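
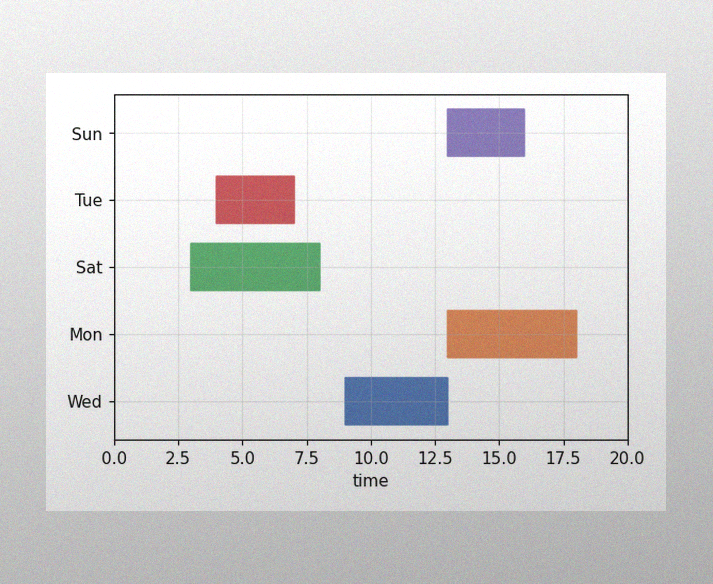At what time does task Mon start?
The image has some photo noise and uneven lighting. The Mon bar begins at t=13.

13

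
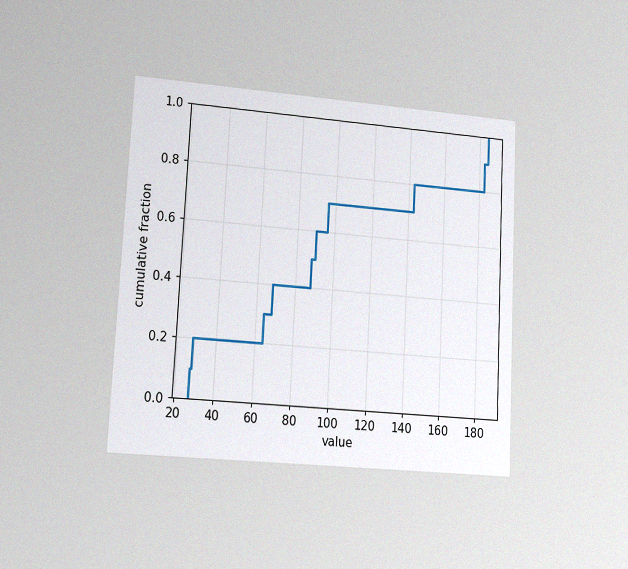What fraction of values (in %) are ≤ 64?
The chart is tilted about 3° clockwise and viewed at a slight angle, with some photo noise. At x=64 the ECDF step is at 30%.

30%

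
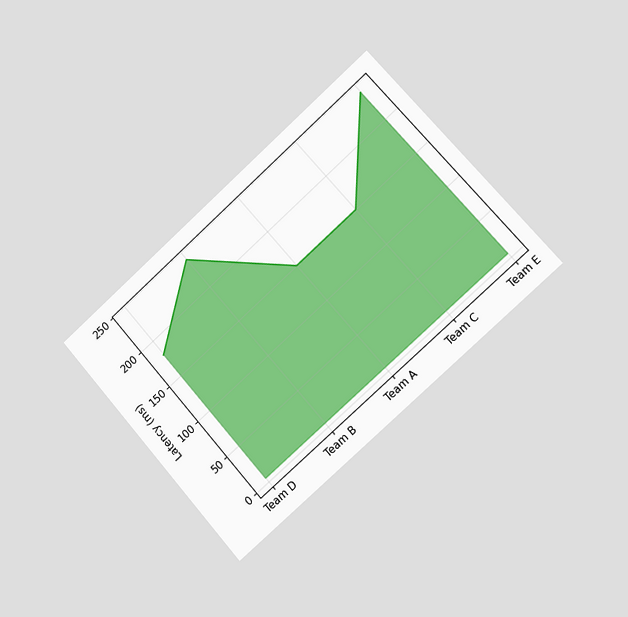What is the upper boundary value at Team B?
240ms

The chart is tilted about 41° counter-clockwise and viewed slightly from the right. At Team B the upper boundary is at 240ms.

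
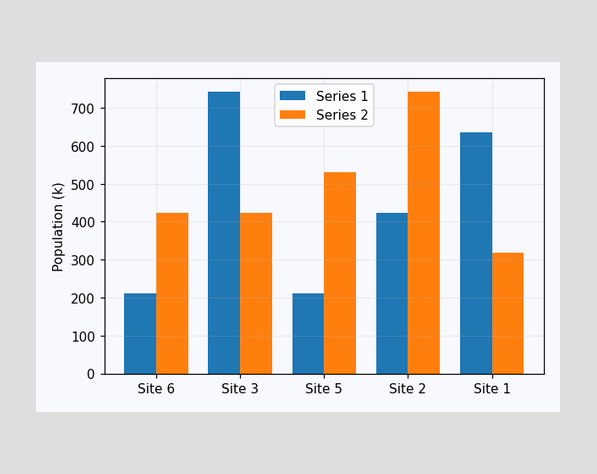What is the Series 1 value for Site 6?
The Series 1 bar at Site 6 reaches 212k on the y-axis.

212k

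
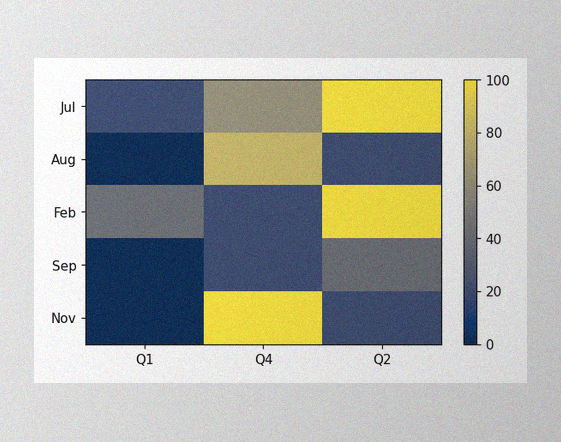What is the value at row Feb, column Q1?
The image has some photo noise and uneven lighting. Matching cell (Feb, Q1) against the colorbar gives 40.

40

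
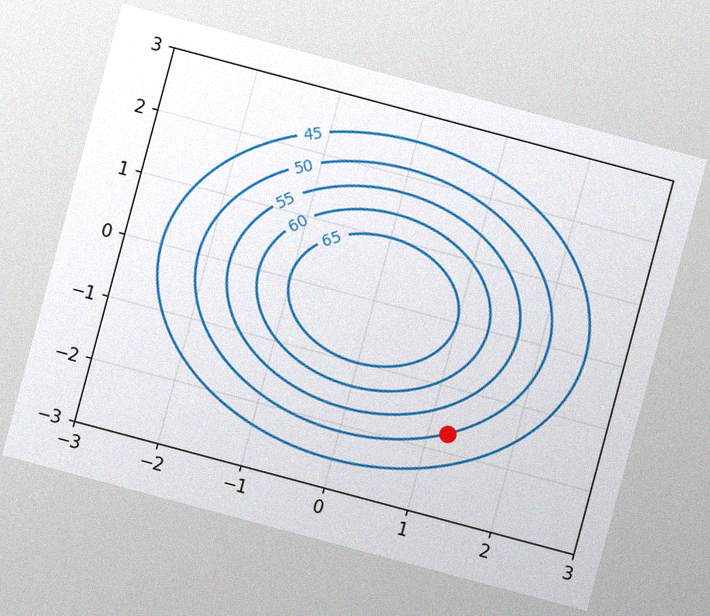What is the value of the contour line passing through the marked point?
50

The chart is tilted about 15° clockwise, with some photo noise. The marked point sits on the contour labelled 50.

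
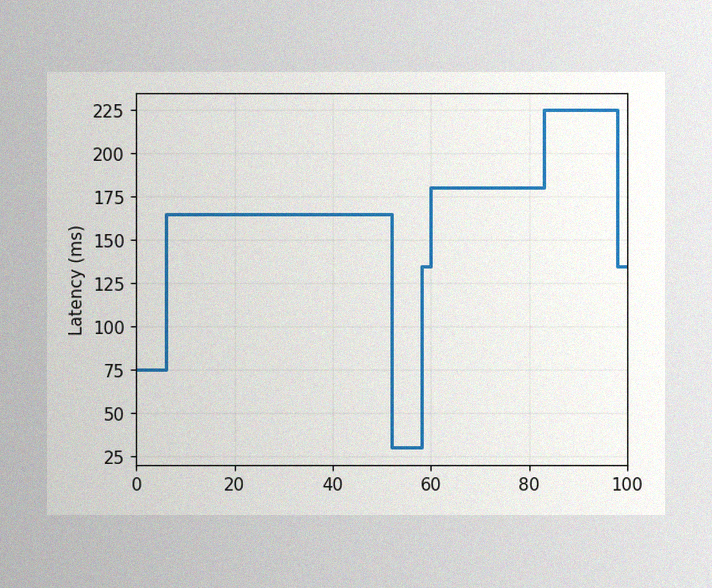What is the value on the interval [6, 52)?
165ms

The image has some photo noise and uneven lighting. On [6, 52) the step sits at 165ms.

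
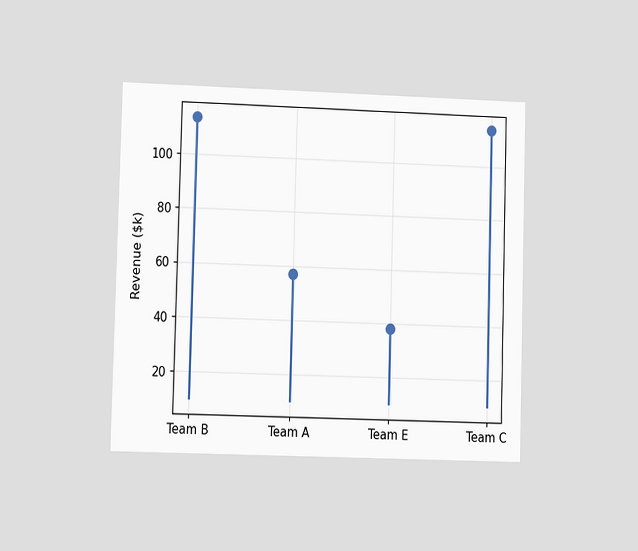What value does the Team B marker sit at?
$114k

The chart is viewed at a slight angle. The Team B marker sits at $114k.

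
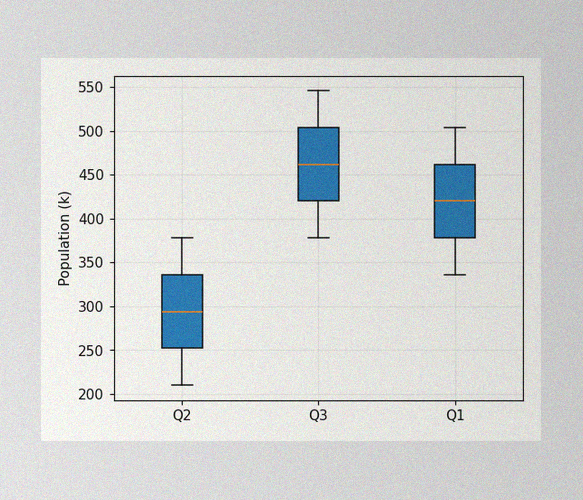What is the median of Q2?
294k

The image has some photo noise and uneven lighting. The median line in the Q2 box sits at 294k.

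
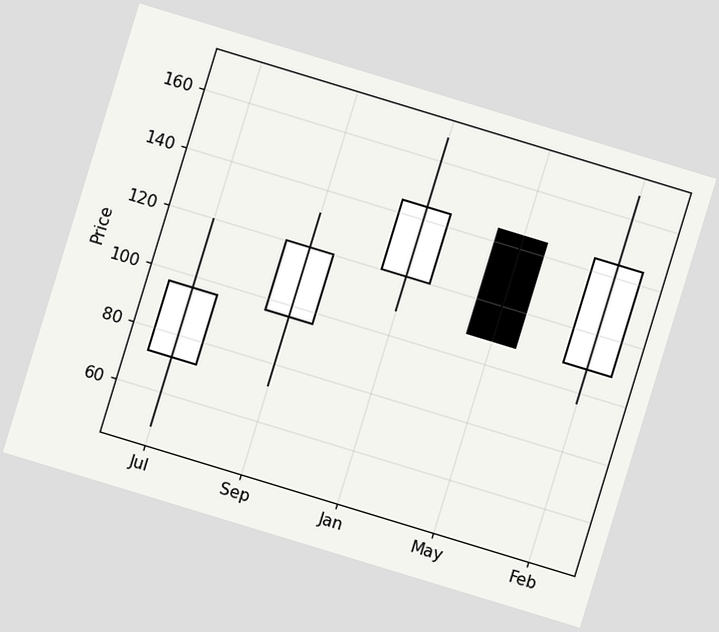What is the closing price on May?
108

The chart is tilted about 17° clockwise. The May candle closes at 108.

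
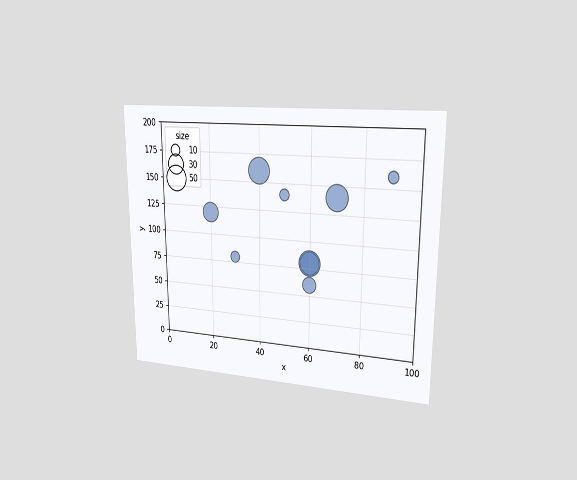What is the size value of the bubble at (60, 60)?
The chart is viewed slightly from the right. Matching the bubble at (60, 60) against the size legend gives 20.

20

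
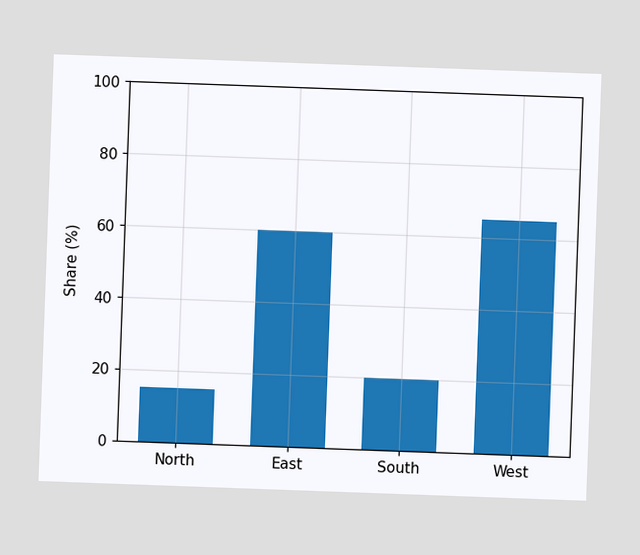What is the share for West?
65%

The chart is tilted about 2° clockwise. Reading along the chart's y-axis, the West bar reaches 65%.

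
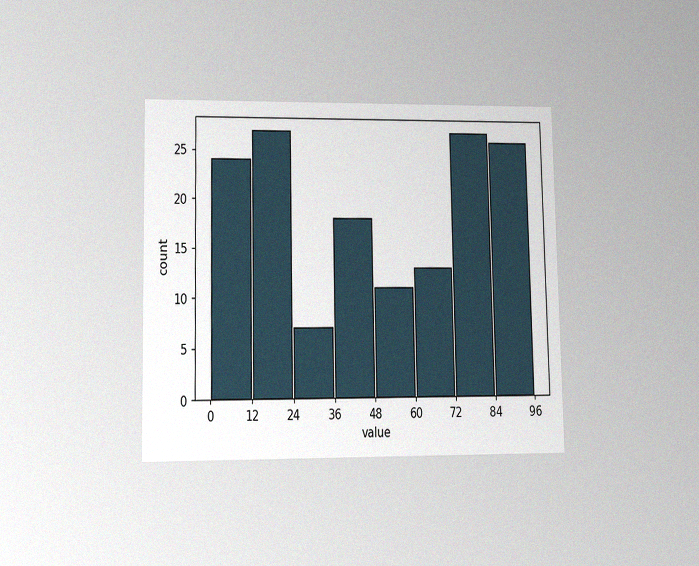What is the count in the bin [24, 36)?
The chart is viewed at a slight angle, with some photo noise. The [24, 36) bin has height 7.

7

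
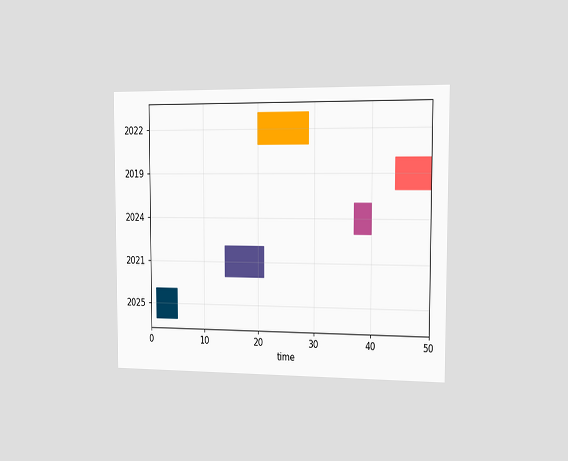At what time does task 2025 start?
The chart is viewed slightly from the right. The 2025 bar begins at t=1.

1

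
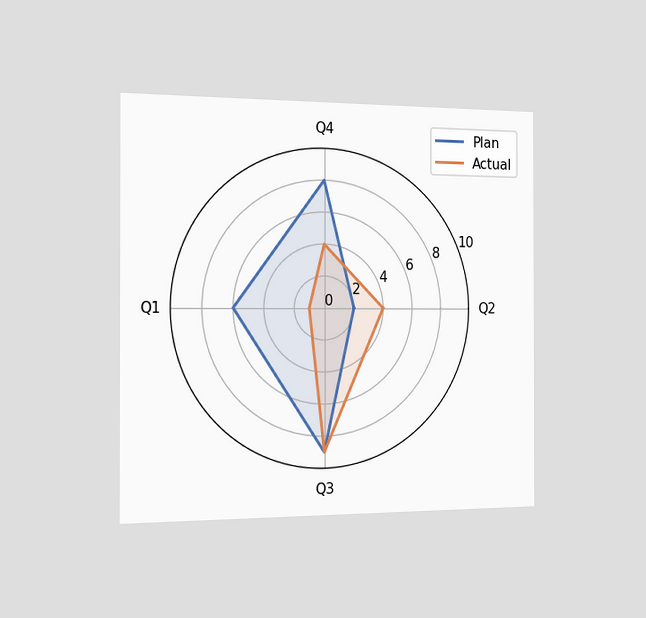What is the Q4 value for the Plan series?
8

The chart is viewed slightly from the left. On the Q4 axis, Plan reaches 8.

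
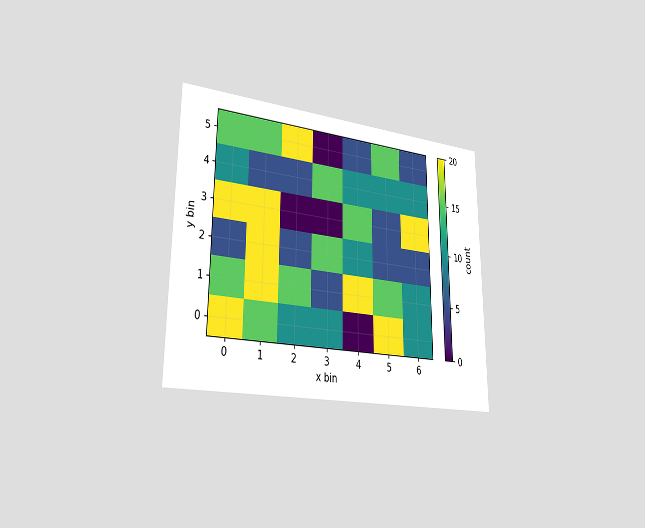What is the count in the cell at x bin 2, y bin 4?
5

The chart is viewed slightly from the left. Matching the cell (2, 4) against the colorbar gives 5.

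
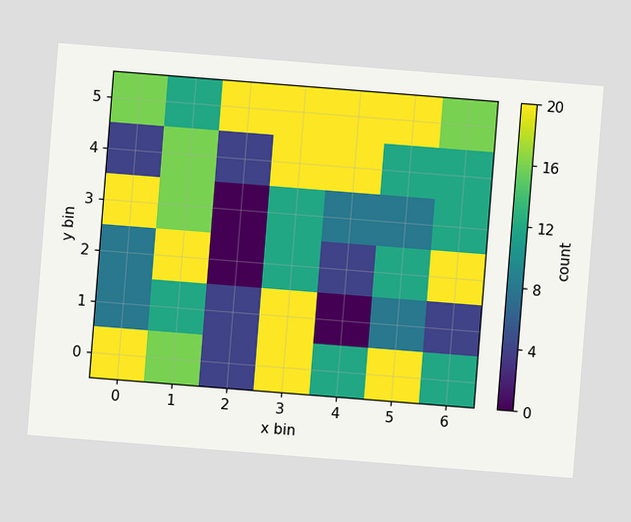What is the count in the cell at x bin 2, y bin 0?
4

The chart is tilted about 5° clockwise. Matching the cell (2, 0) against the colorbar gives 4.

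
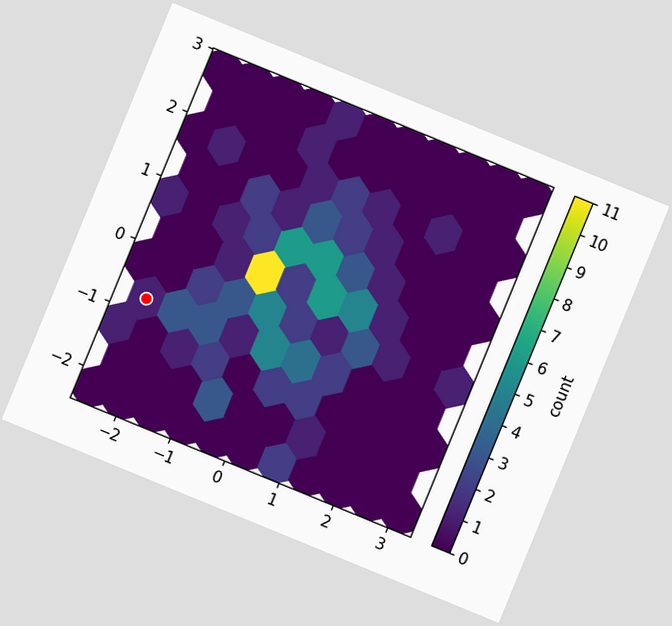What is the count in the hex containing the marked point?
The chart is tilted about 22° clockwise. The marked hex reads 1 on the colorbar.

1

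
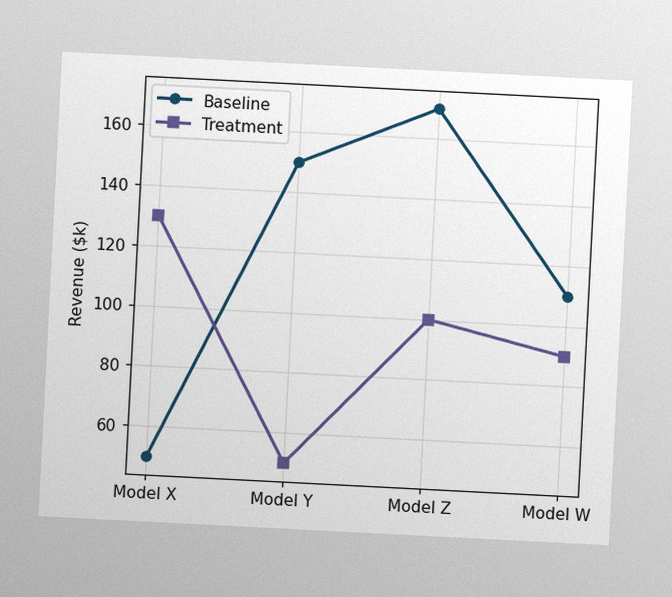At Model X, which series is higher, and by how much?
The chart is tilted about 3° clockwise, with some photo noise. At Model X, Treatment sits above the other line by $80k.

Treatment, by $80k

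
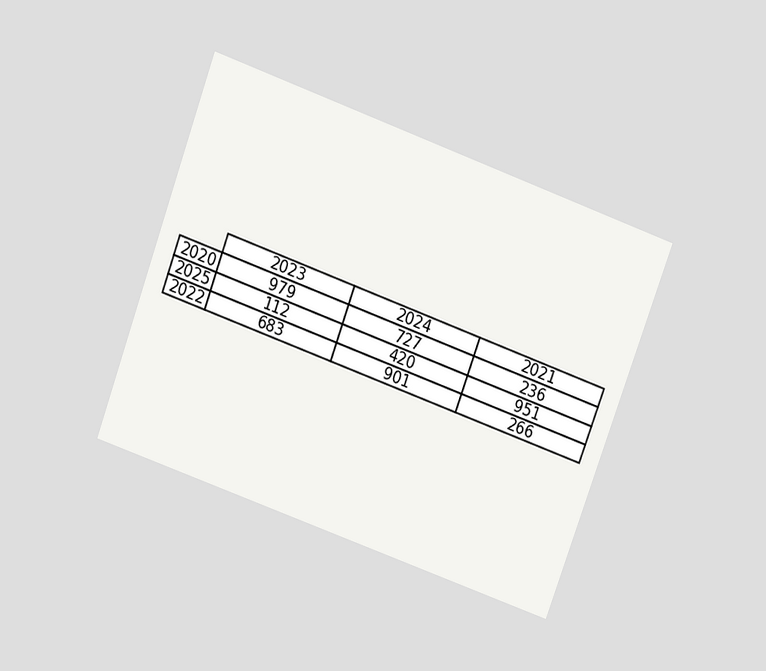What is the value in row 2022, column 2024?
901

The chart is tilted about 20° clockwise and viewed slightly from above. The (2022, 2024) cell reads 901.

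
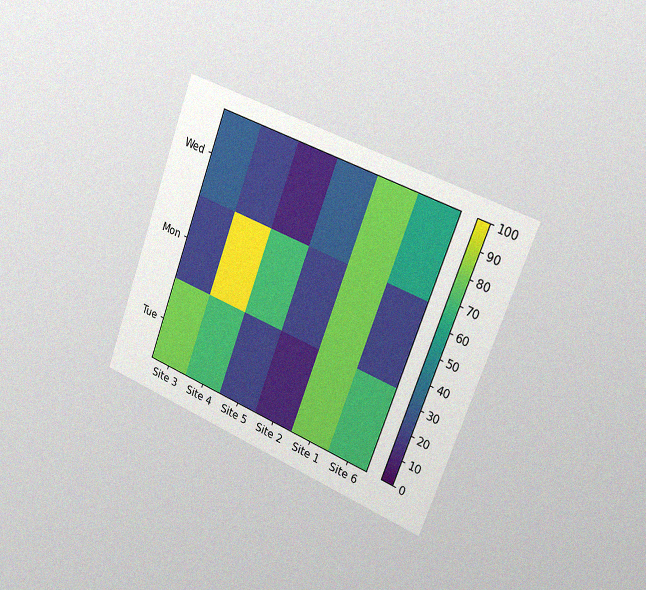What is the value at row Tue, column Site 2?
The chart is tilted about 21° clockwise and viewed slightly from the right, with some photo noise. Matching cell (Tue, Site 2) against the colorbar gives 10.

10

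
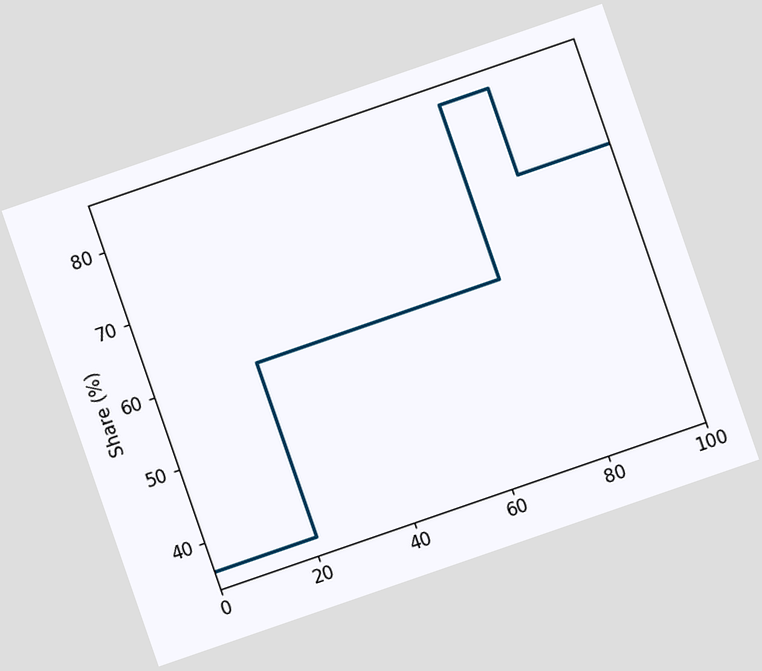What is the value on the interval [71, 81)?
The chart is tilted about 19° counter-clockwise. On [71, 81) the step sits at 84%.

84%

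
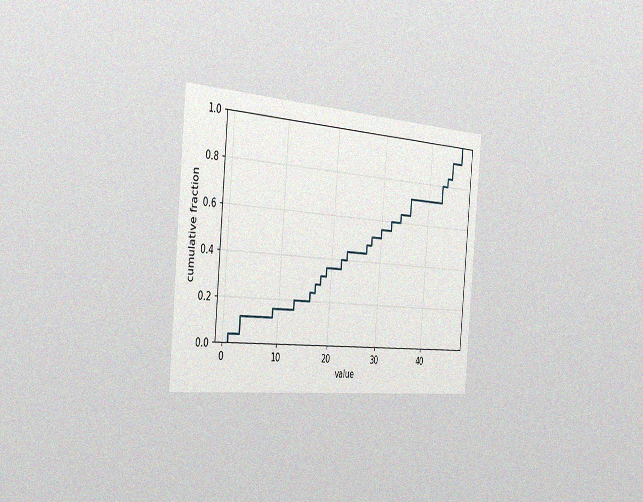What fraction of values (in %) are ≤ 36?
72%

The chart is tilted about 5° clockwise and viewed slightly from the left, with some photo noise. At x=36 the ECDF step is at 72%.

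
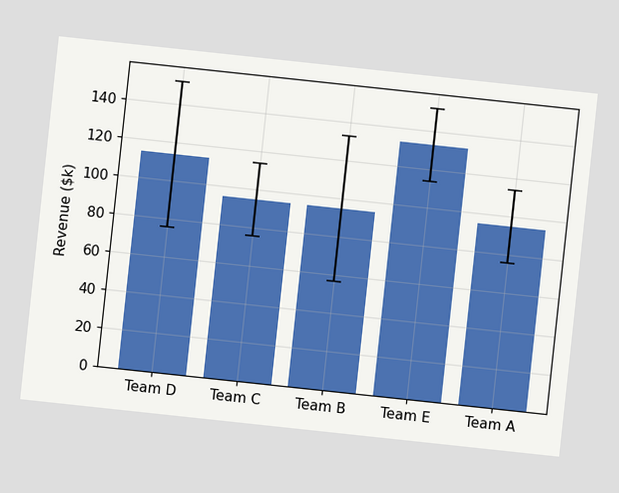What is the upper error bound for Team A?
The chart is tilted about 6° clockwise. The Team A bar's upper whisker reaches $114k.

$114k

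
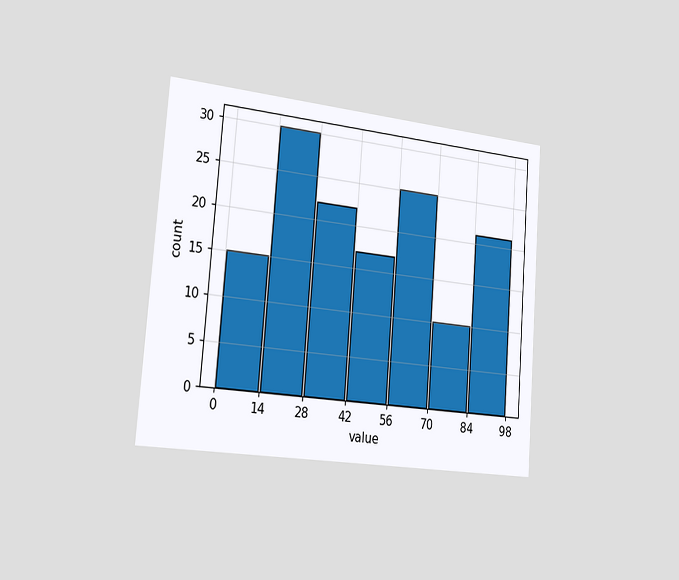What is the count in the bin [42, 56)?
The chart is tilted about 4° clockwise and viewed slightly from the left. The [42, 56) bin has height 17.

17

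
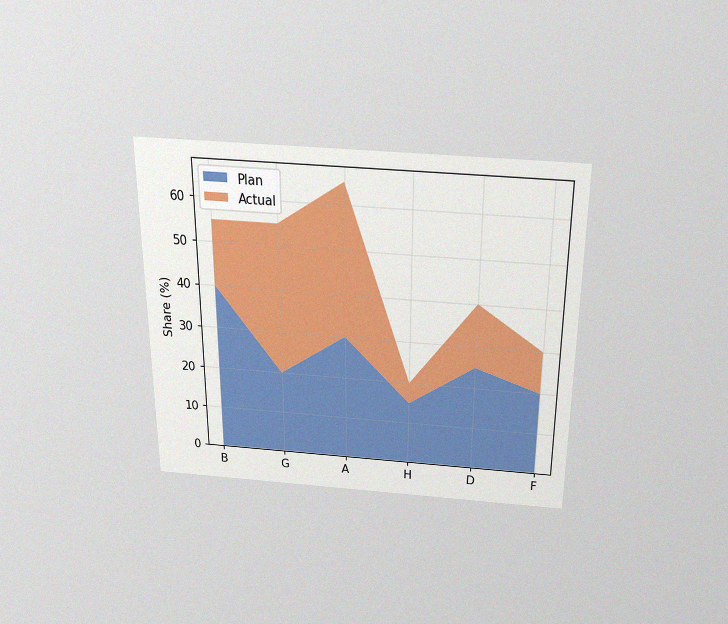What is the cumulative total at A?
The chart is viewed slightly from above, with some photo noise. The stacked total at A reaches 65%.

65%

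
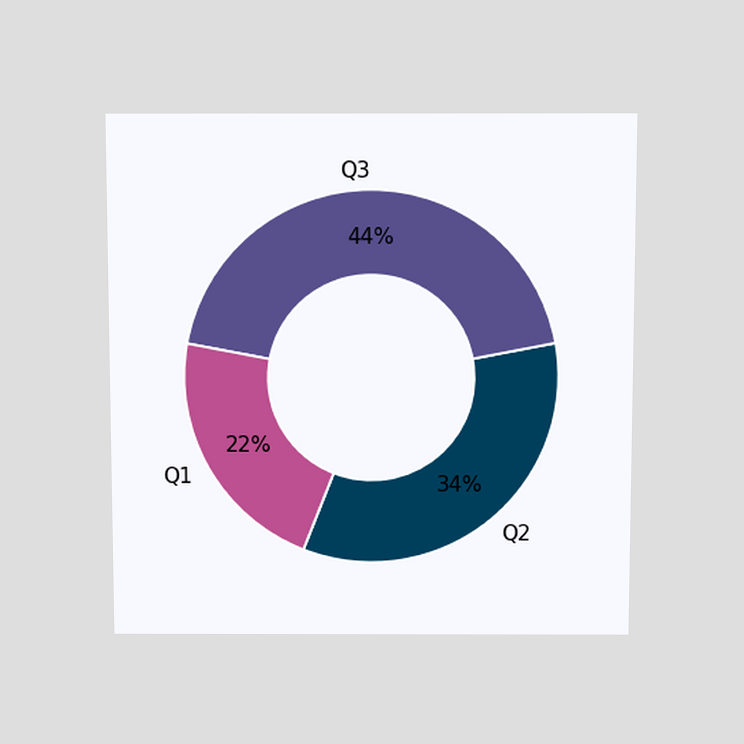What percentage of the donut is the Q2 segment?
The chart is viewed slightly from above. The Q2 segment takes up 34% of the ring.

34%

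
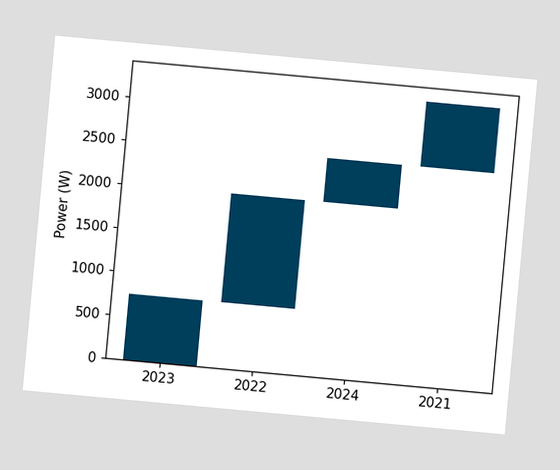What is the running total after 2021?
The chart is tilted about 5° clockwise. After 2021 the running total reaches 3250W.

3250W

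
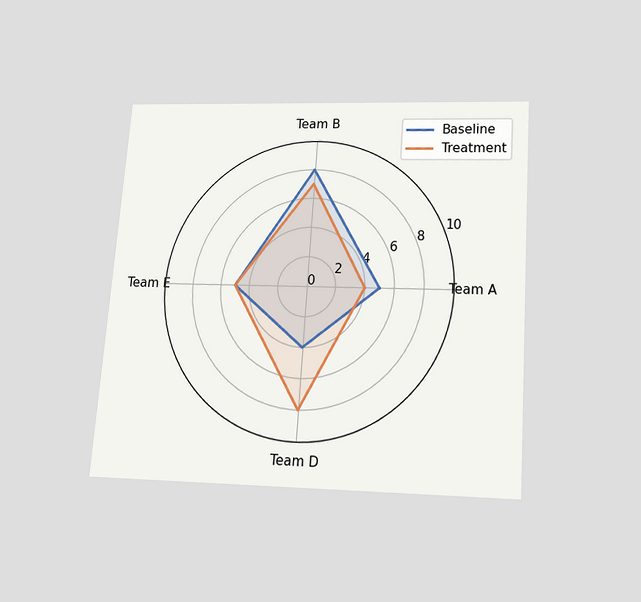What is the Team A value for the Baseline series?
5

The chart is tilted about 4° clockwise and viewed slightly from below. On the Team A axis, Baseline reaches 5.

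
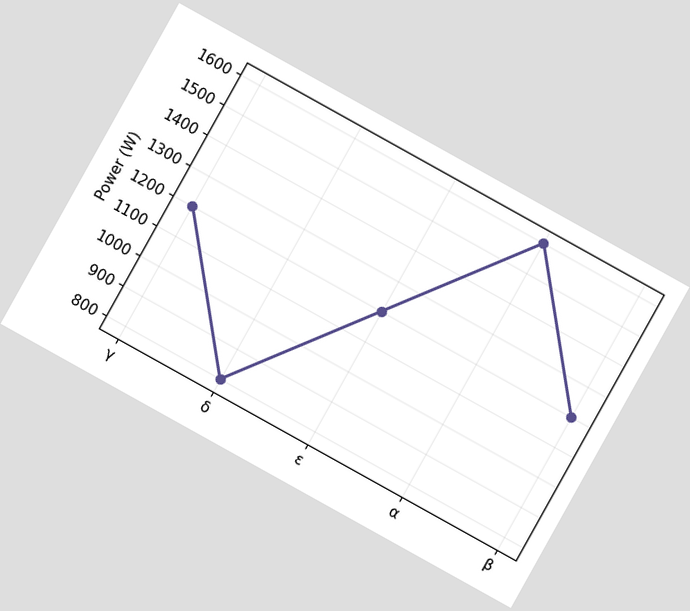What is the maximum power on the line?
The chart is tilted about 29° clockwise. The highest point is at α, and reading across to the y-axis gives 1600W.

1600W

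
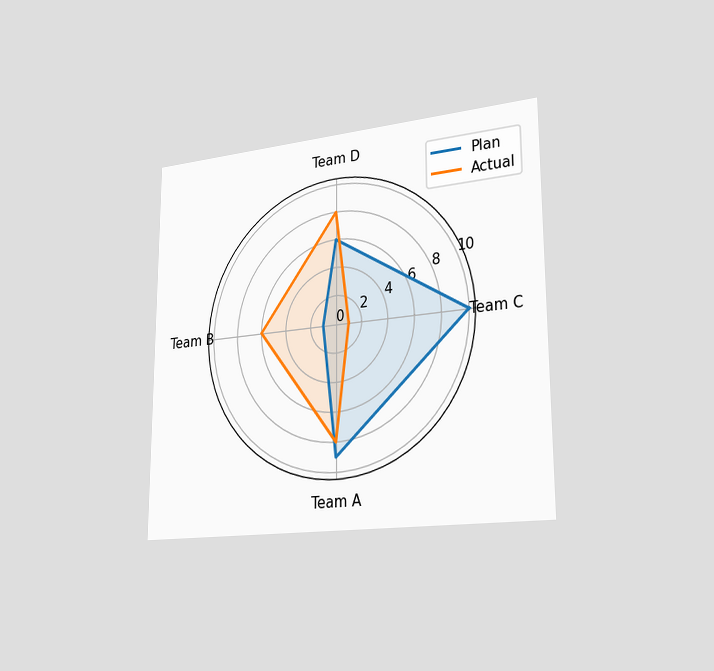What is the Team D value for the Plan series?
The chart is viewed slightly from the right. On the Team D axis, Plan reaches 6.

6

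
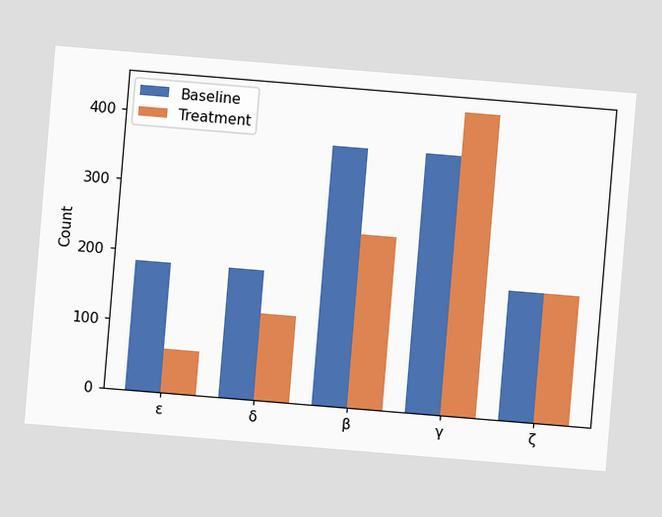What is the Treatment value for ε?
62

The chart is tilted about 5° clockwise. The Treatment bar at ε reaches 62 on the y-axis.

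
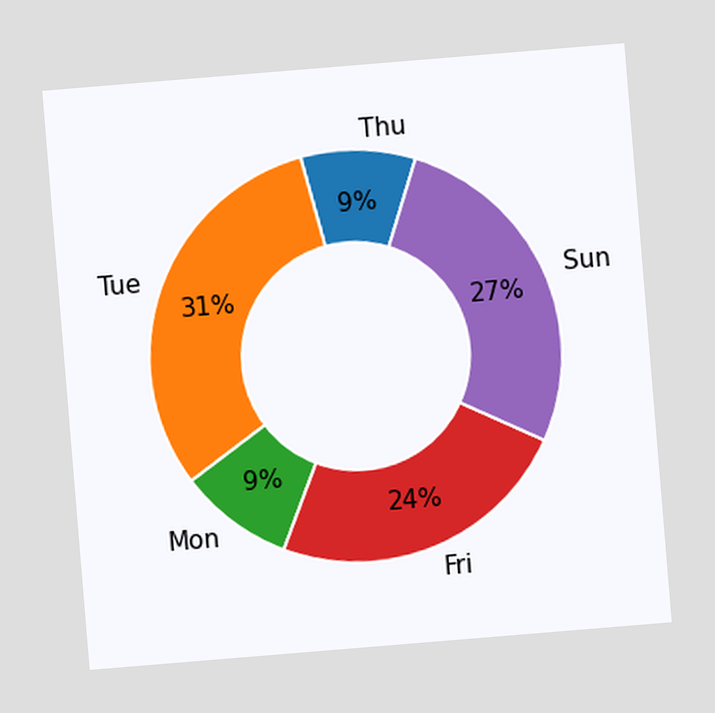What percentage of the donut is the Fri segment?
The chart is tilted about 5° counter-clockwise. The Fri segment takes up 24% of the ring.

24%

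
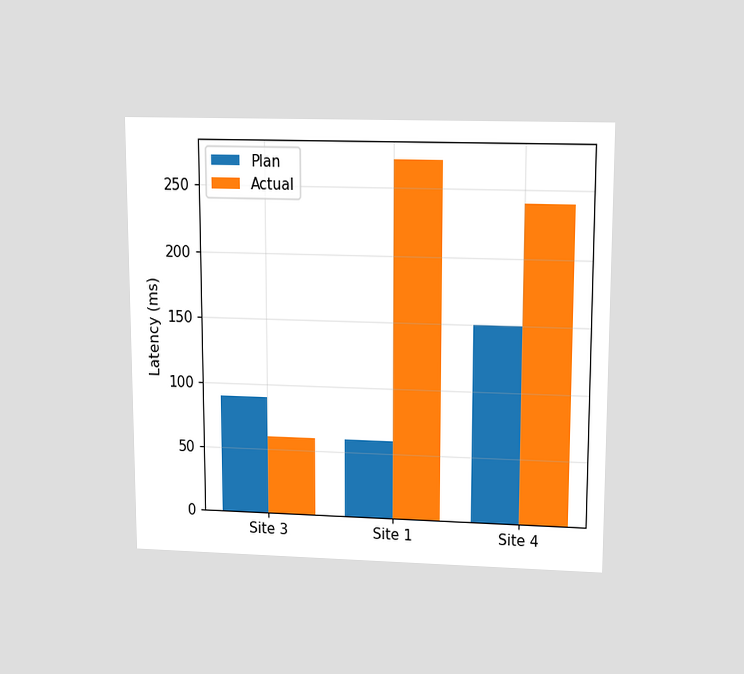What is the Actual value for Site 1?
270ms

The chart is viewed slightly from above. The Actual bar at Site 1 reaches 270ms on the y-axis.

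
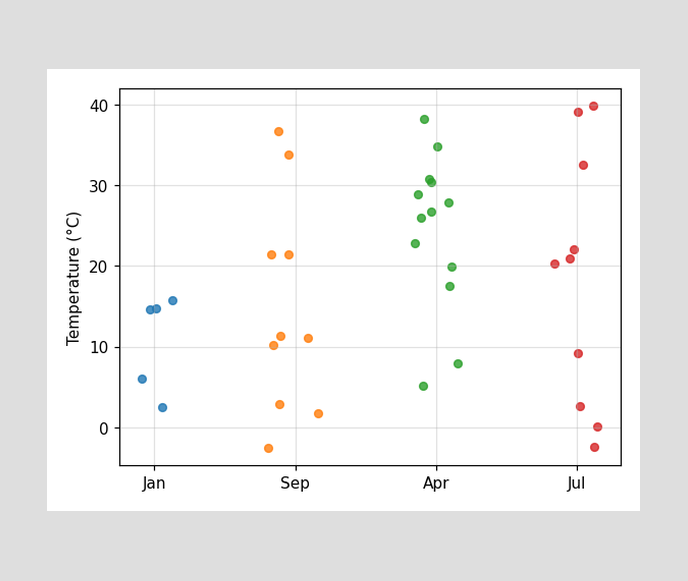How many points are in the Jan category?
Counting the markers in the Jan column gives 5.

5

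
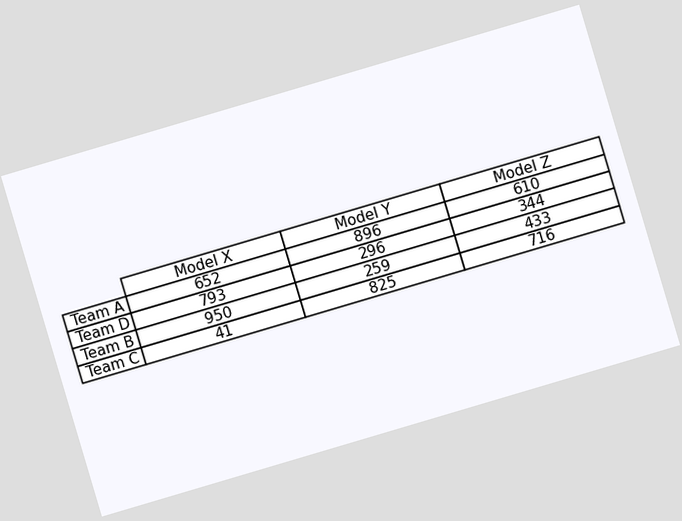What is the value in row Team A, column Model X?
The chart is tilted about 17° counter-clockwise. The (Team A, Model X) cell reads 652.

652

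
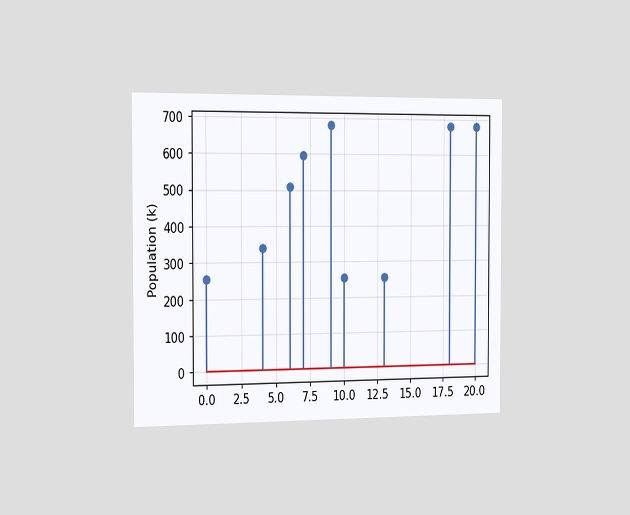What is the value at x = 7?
595k

The chart is viewed slightly from the left. The stem at x=7 reaches 595k.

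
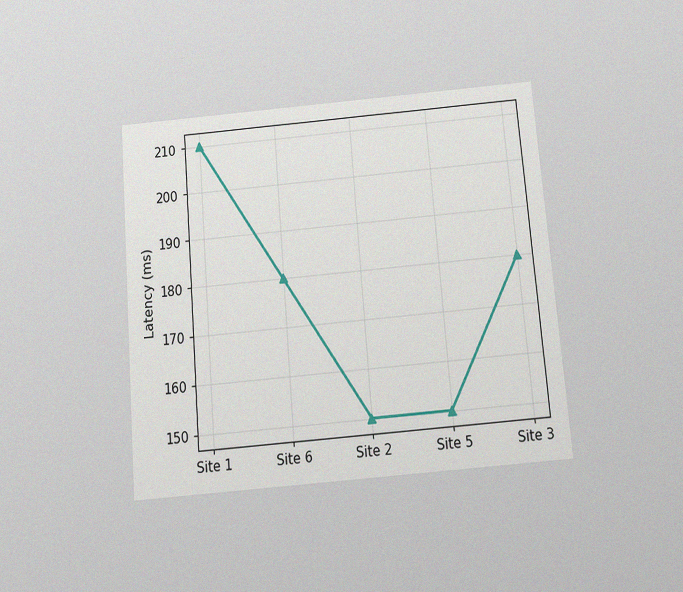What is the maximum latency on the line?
The chart is tilted about 5° counter-clockwise and viewed slightly from below, with some photo noise. The highest point is at Site 1, and reading across to the y-axis gives 210ms.

210ms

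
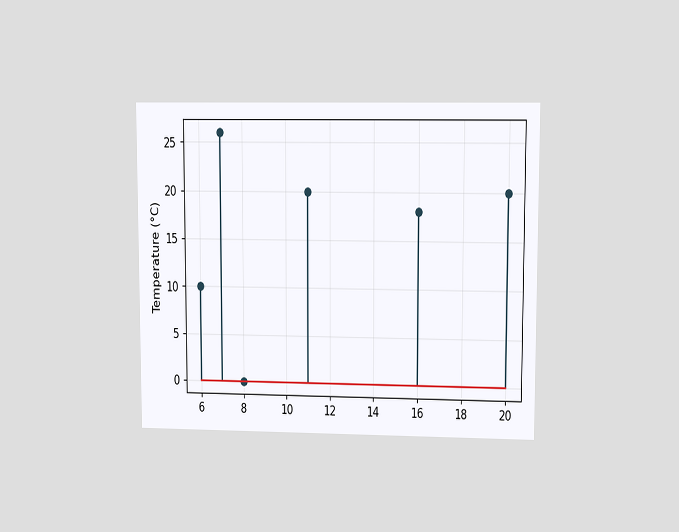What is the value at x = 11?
The chart is viewed at a slight angle. The stem at x=11 reaches 20°C.

20°C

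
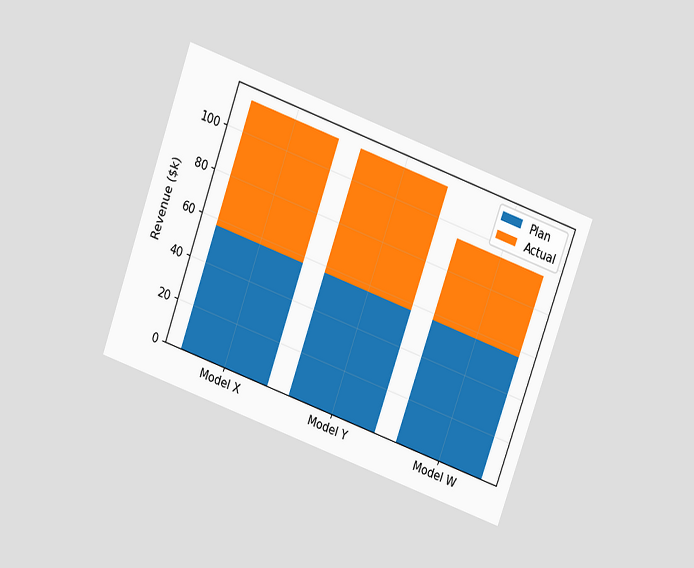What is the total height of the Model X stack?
The chart is tilted about 20° clockwise and viewed slightly from above. The Model X stack's top reaches $114k on the y-axis.

$114k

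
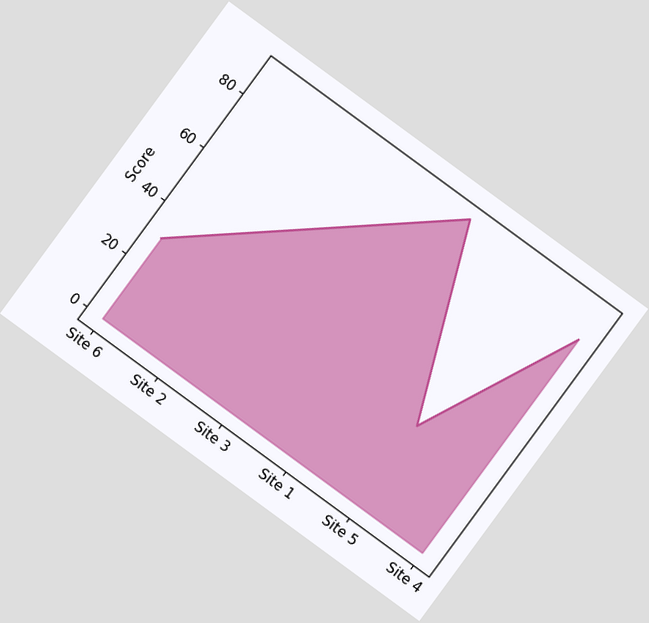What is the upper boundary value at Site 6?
30

The chart is tilted about 36° clockwise. At Site 6 the upper boundary is at 30.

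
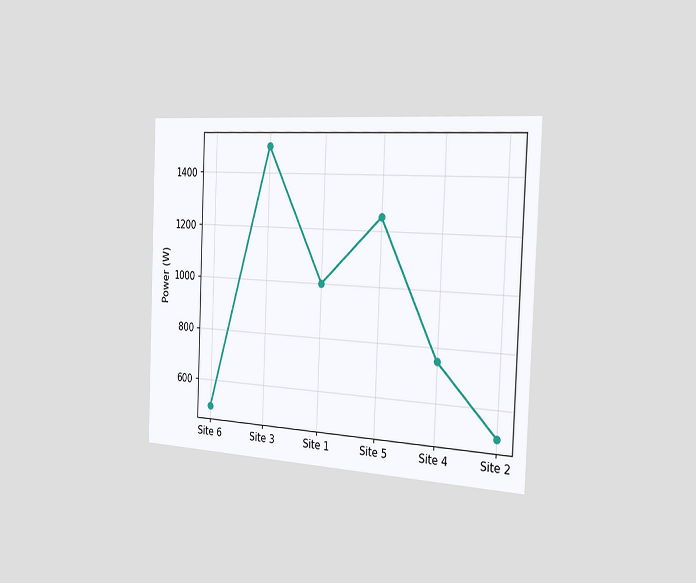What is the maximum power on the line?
1500W

The chart is tilted about 2° clockwise and viewed slightly from the right. The highest point is at Site 3, and reading across to the y-axis gives 1500W.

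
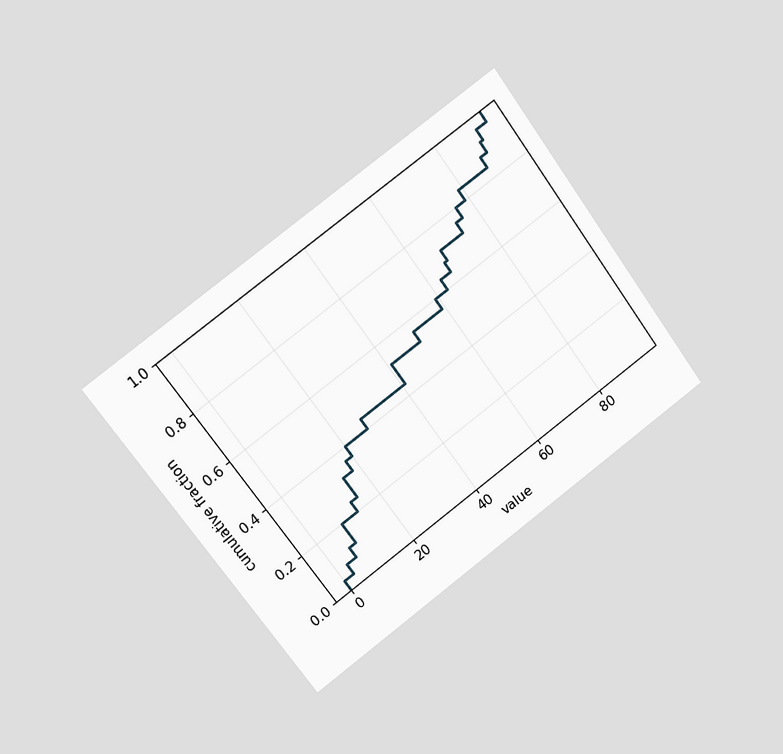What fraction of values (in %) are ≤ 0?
4%

The chart is tilted about 36° counter-clockwise and viewed slightly from the left. At x=0 the ECDF step is at 4%.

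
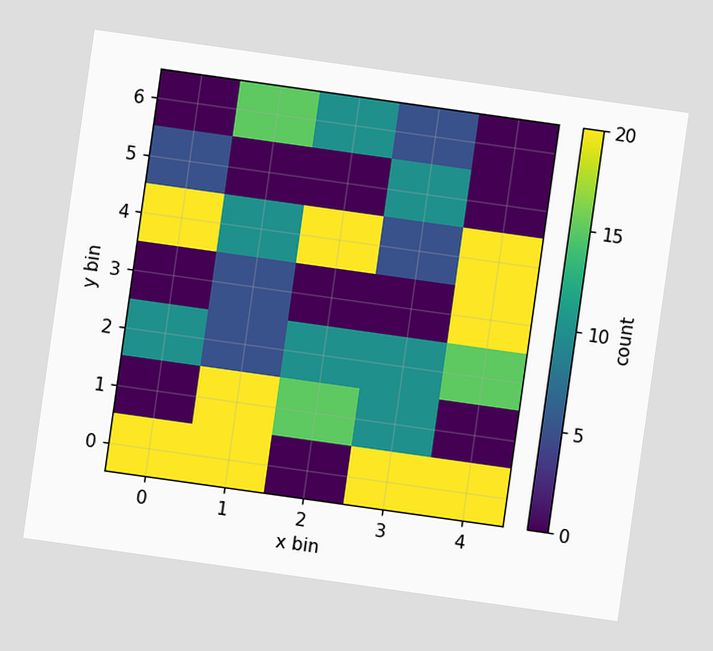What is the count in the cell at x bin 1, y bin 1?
20

The chart is tilted about 8° clockwise. Matching the cell (1, 1) against the colorbar gives 20.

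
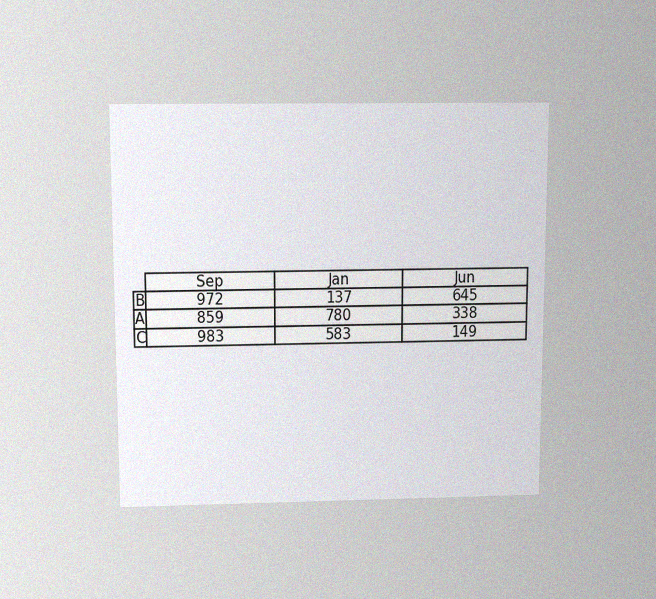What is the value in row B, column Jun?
The chart is viewed slightly from above, with some photo noise. The (B, Jun) cell reads 645.

645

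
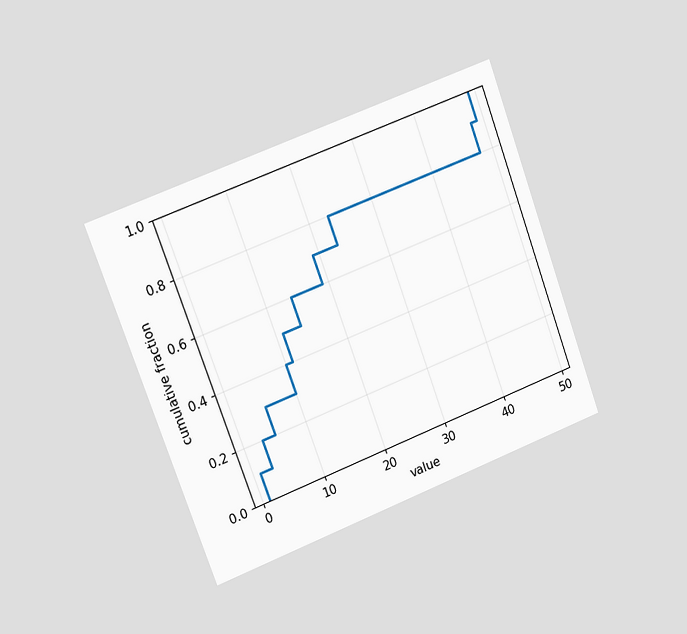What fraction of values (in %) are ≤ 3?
20%

The chart is tilted about 20° counter-clockwise and viewed slightly from the left. At x=3 the ECDF step is at 20%.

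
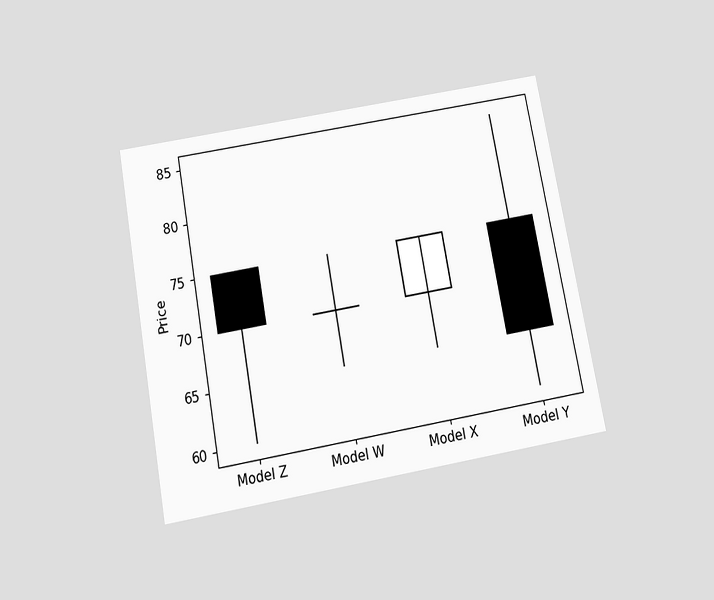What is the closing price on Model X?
The chart is tilted about 10° counter-clockwise and viewed slightly from below. The Model X candle closes at 75.

75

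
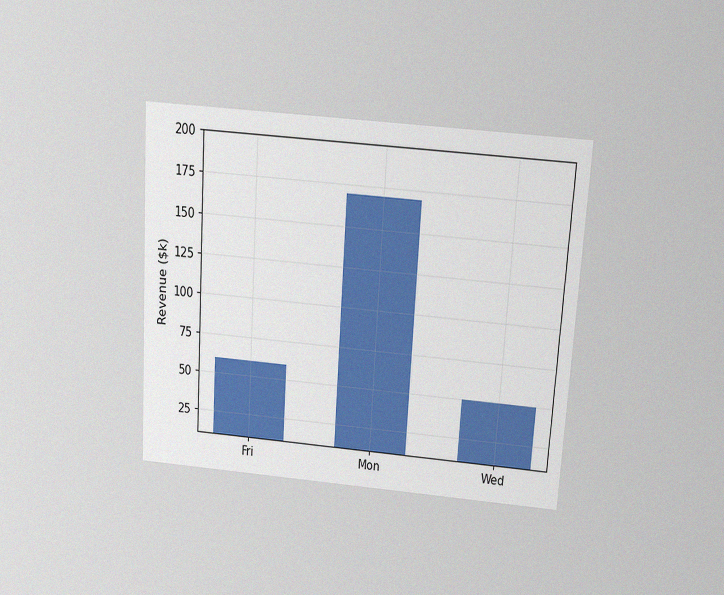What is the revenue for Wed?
The chart is tilted about 4° clockwise and viewed slightly from above, with some photo noise. Reading along the chart's y-axis, the Wed bar reaches $50k.

$50k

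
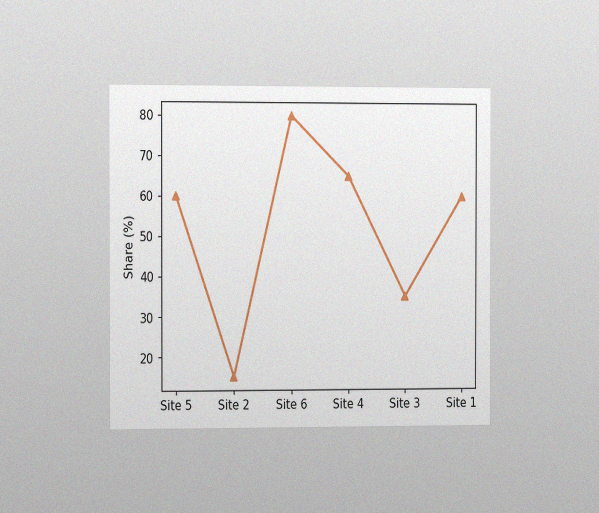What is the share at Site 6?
80%

The chart is viewed slightly from the left, with some photo noise. At Site 6, the line is at 80%.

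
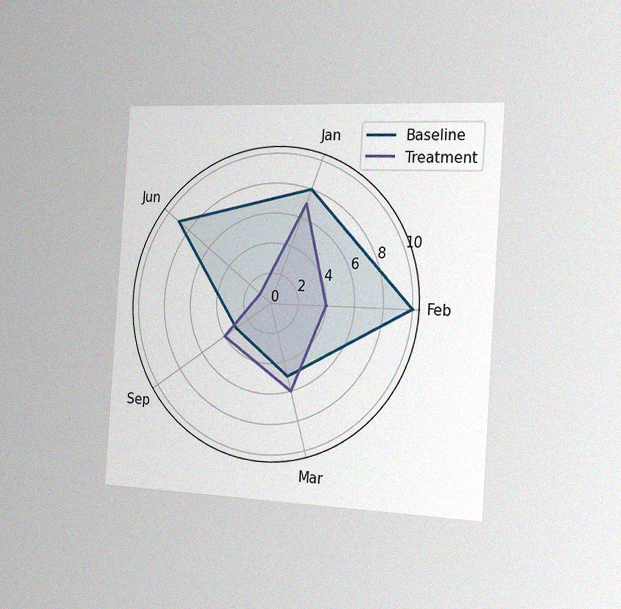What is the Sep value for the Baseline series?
The chart is tilted about 4° clockwise and viewed slightly from the right, with some photo noise. On the Sep axis, Baseline reaches 3.

3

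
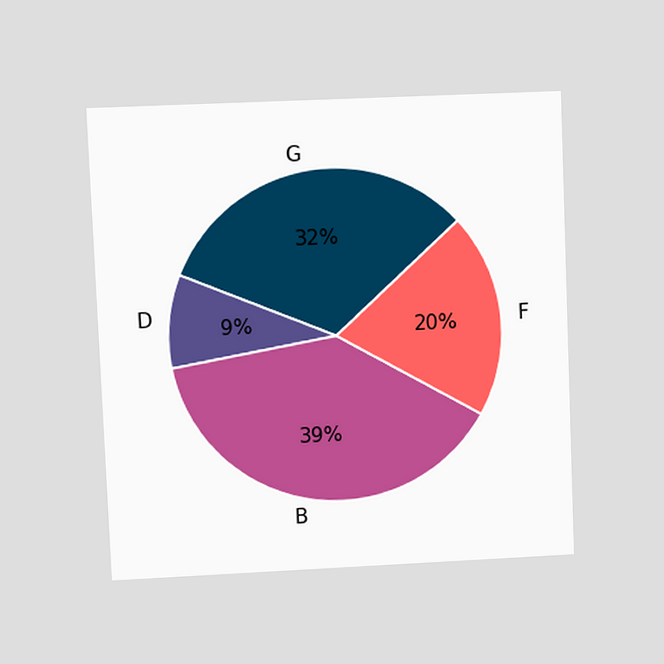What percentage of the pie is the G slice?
32%

The chart is tilted about 2° counter-clockwise and viewed at a slight angle. The G slice takes up 32% of the pie.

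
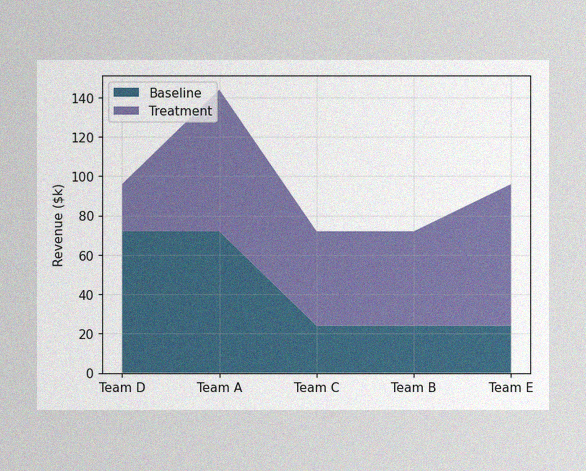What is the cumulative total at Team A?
$144k

The image has some photo noise and uneven lighting. The stacked total at Team A reaches $144k.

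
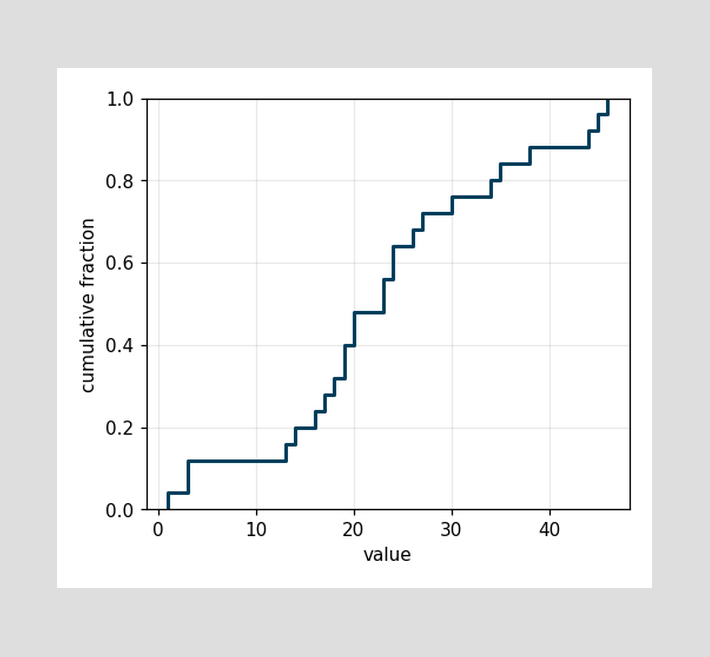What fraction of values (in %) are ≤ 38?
88%

At x=38 the ECDF step is at 88%.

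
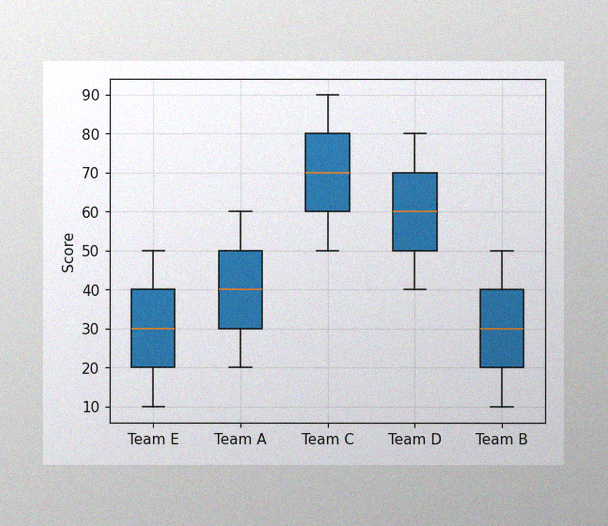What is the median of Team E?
30

The image has some photo noise and uneven lighting. The median line in the Team E box sits at 30.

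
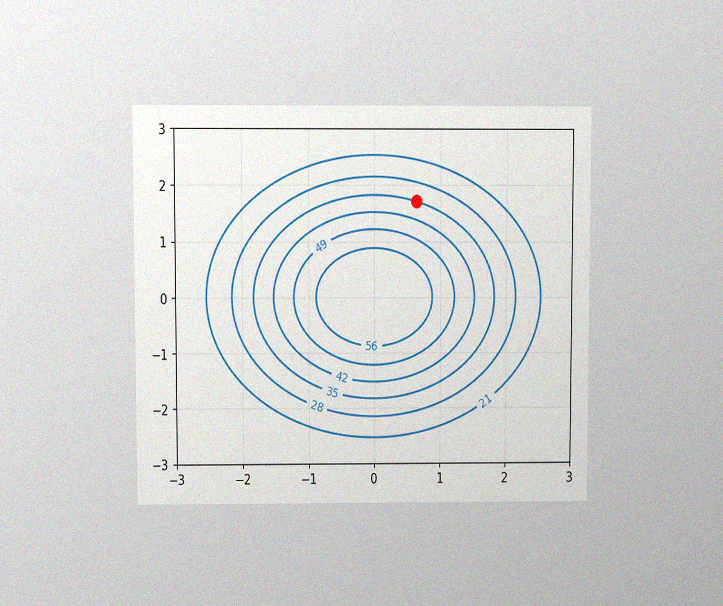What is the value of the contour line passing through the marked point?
35

The chart is viewed at a slight angle, with some photo noise. The marked point sits on the contour labelled 35.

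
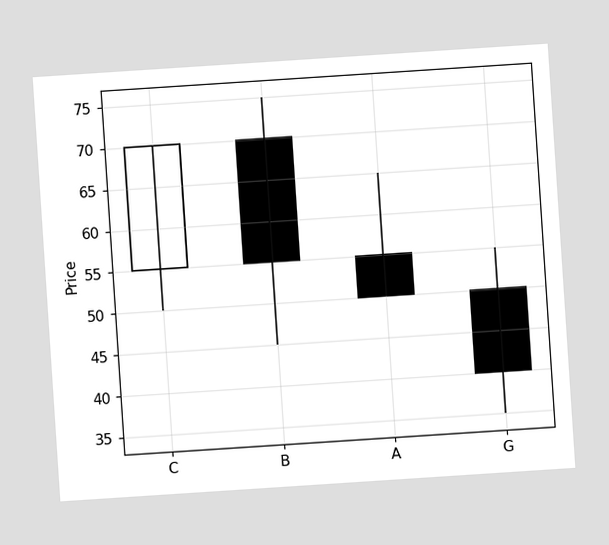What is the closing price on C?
The chart is tilted about 4° counter-clockwise. The C candle closes at 70.

70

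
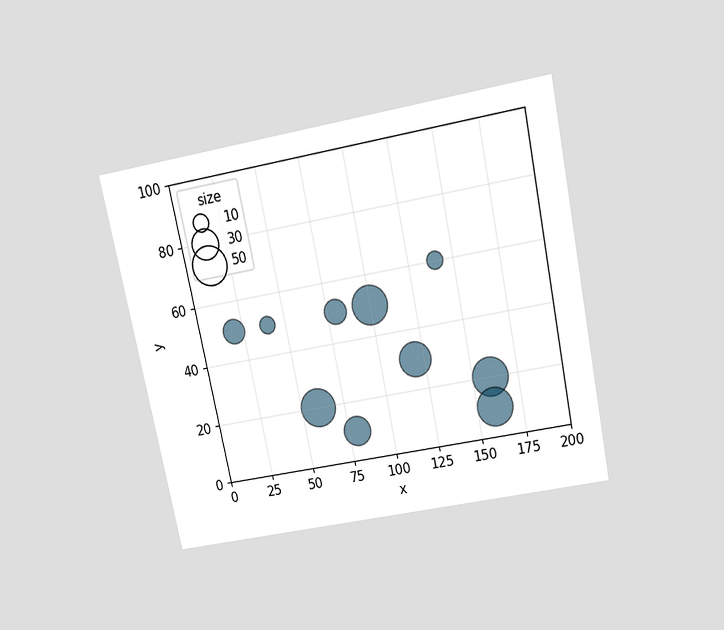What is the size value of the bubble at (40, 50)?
10

The chart is tilted about 12° counter-clockwise and viewed slightly from above. Matching the bubble at (40, 50) against the size legend gives 10.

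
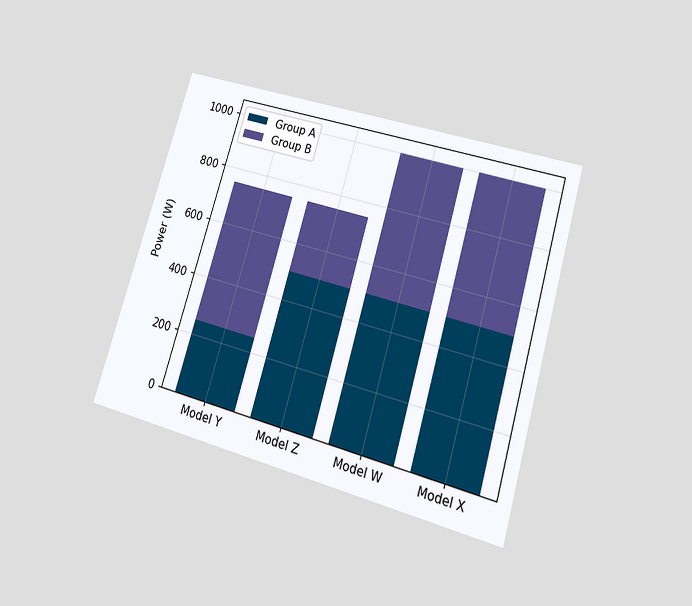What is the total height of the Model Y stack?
750W

The chart is tilted about 16° clockwise and viewed at a slight angle. The Model Y stack's top reaches 750W on the y-axis.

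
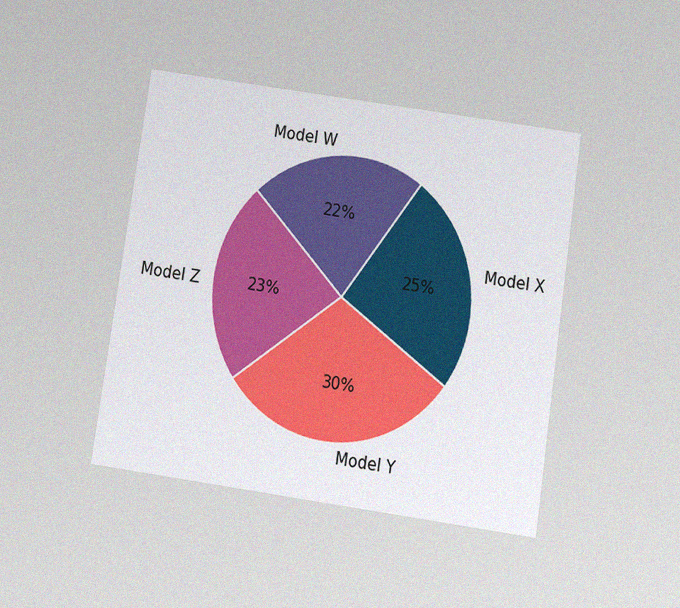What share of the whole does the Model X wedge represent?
25%

The chart is tilted about 8° clockwise and viewed slightly from below, with some photo noise. The Model X slice takes up 25% of the pie.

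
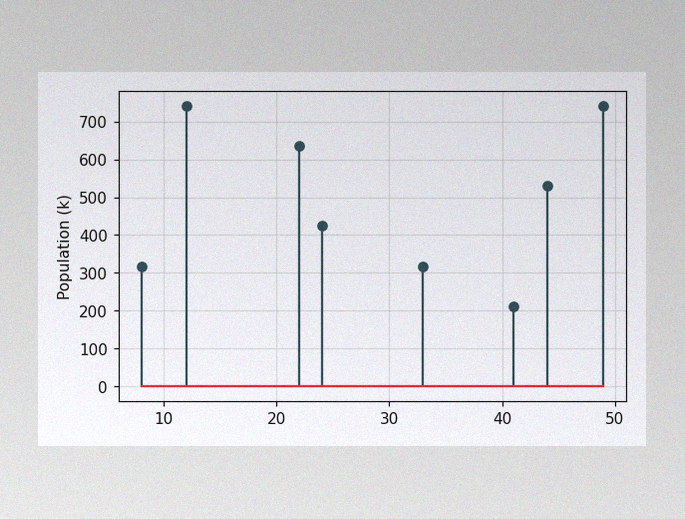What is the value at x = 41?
212k

The image has some photo noise and uneven lighting. The stem at x=41 reaches 212k.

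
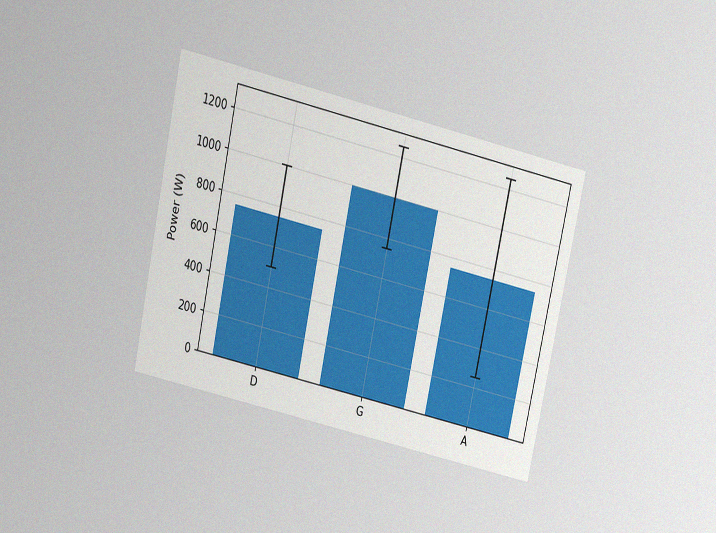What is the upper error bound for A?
1250W

The chart is tilted about 13° clockwise and viewed slightly from above, with some photo noise. The A bar's upper whisker reaches 1250W.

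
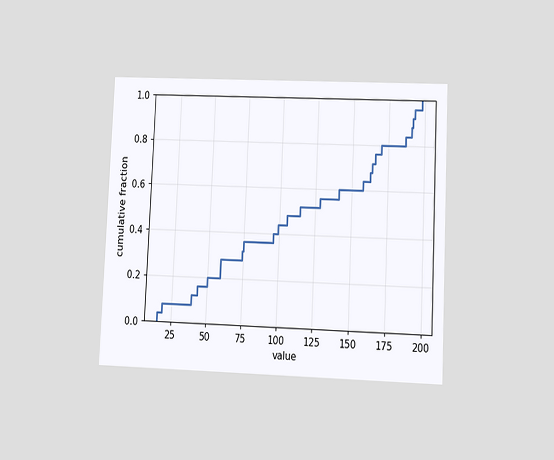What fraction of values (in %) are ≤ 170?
80%

The chart is tilted about 3° clockwise and viewed at a slight angle. At x=170 the ECDF step is at 80%.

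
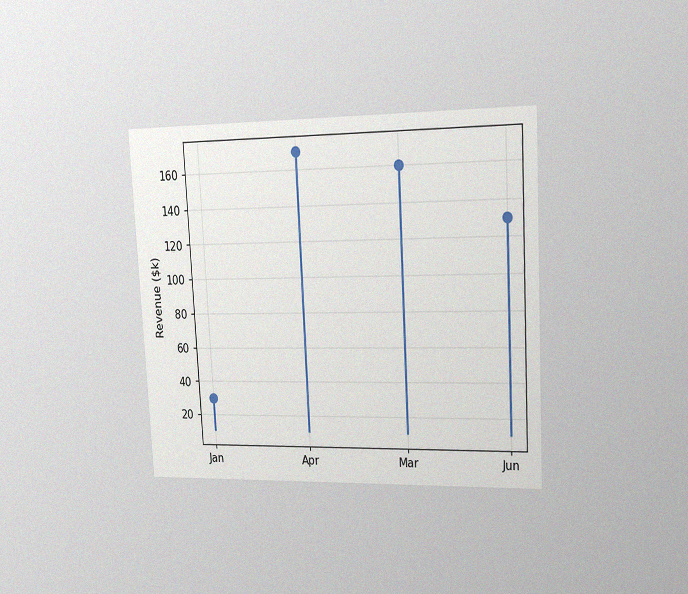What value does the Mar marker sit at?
$160k

The chart is tilted about 3° counter-clockwise and viewed slightly from the right, with some photo noise. The Mar marker sits at $160k.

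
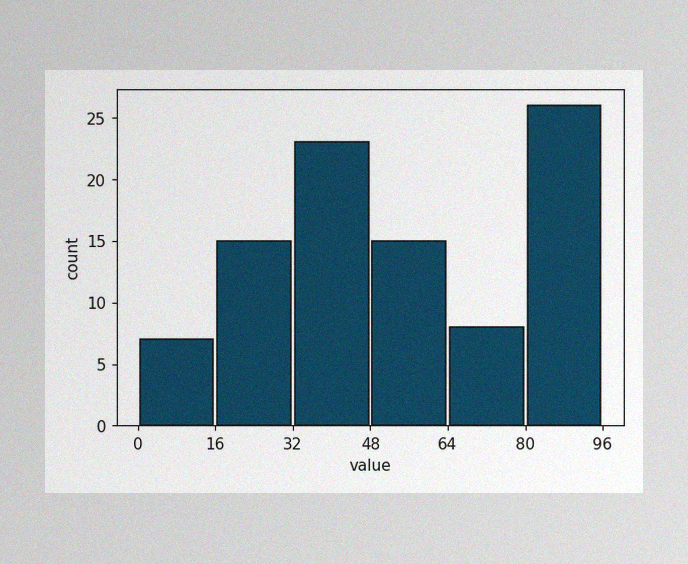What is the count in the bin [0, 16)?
The image has some photo noise and uneven lighting. The [0, 16) bin has height 7.

7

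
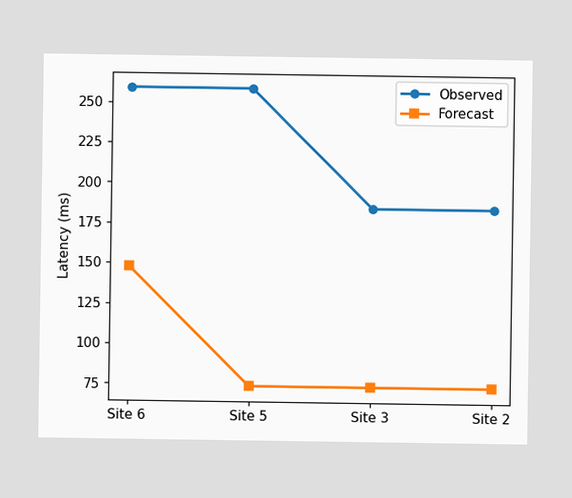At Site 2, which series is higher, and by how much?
Observed, by 111ms

At Site 2, Observed sits above the other line by 111ms.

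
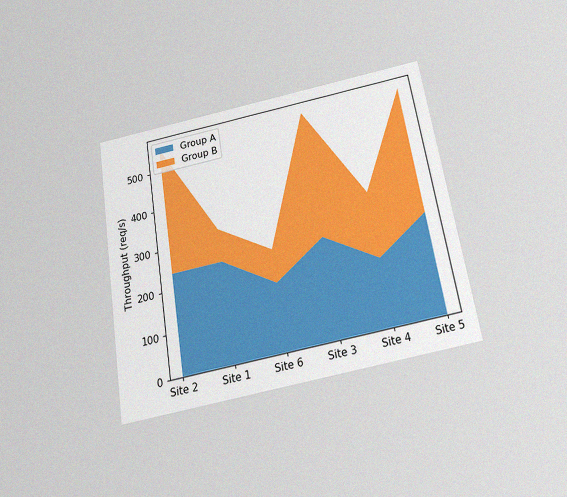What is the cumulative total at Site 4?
The chart is tilted about 9° counter-clockwise and viewed slightly from below, with some photo noise. The stacked total at Site 4 reaches 320req/s.

320req/s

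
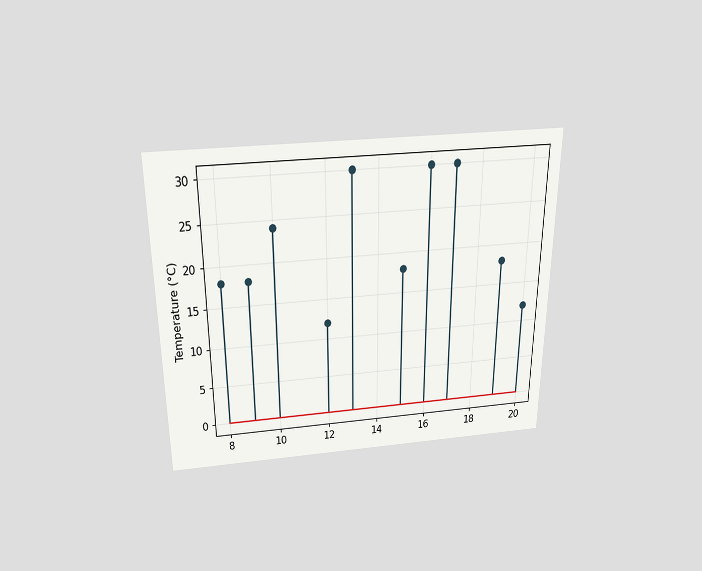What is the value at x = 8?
The chart is viewed slightly from above. The stem at x=8 reaches 18°C.

18°C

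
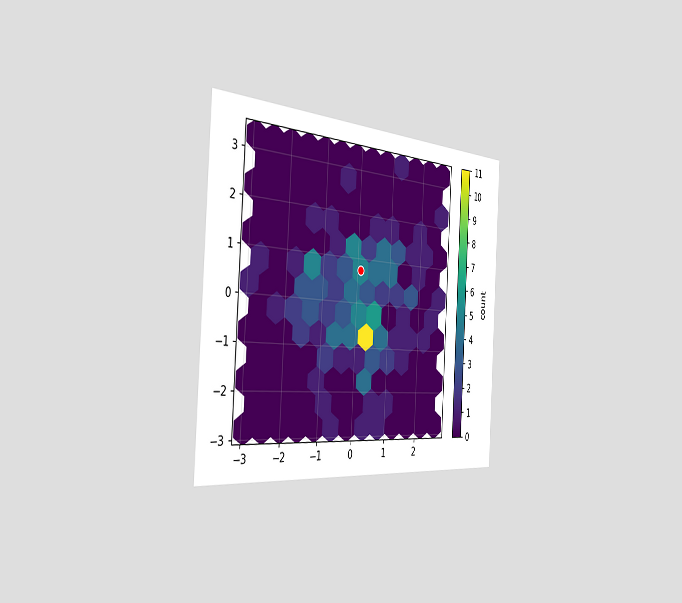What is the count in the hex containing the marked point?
The chart is tilted about 3° clockwise and viewed slightly from the left. The marked hex reads 5 on the colorbar.

5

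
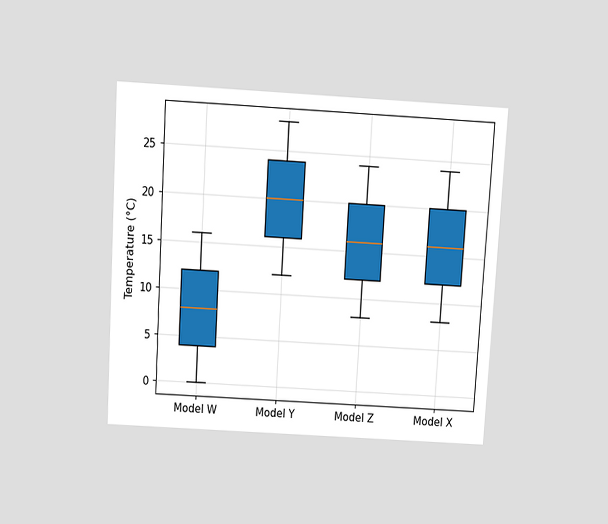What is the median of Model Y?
The chart is tilted about 3° clockwise and viewed slightly from above. The median line in the Model Y box sits at 20°C.

20°C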